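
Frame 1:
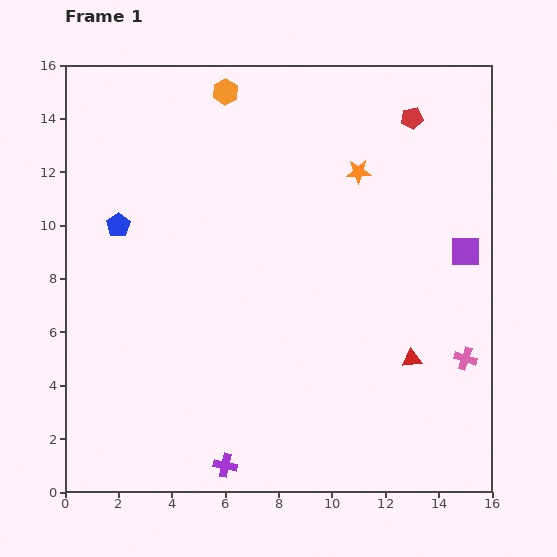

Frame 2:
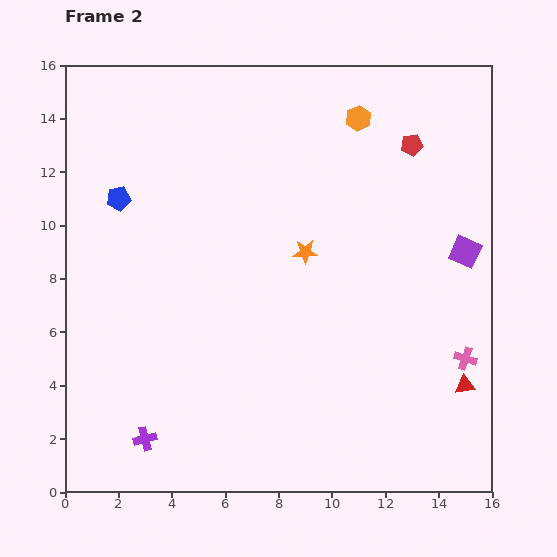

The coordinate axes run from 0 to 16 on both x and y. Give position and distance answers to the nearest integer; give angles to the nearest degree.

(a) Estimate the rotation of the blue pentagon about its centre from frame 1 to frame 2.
23° clockwise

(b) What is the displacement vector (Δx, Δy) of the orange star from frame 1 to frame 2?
(-2, -3)

The orange star was at (11, 12) in frame 1 and (9, 9) in frame 2.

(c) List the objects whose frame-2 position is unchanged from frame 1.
the pink cross, the purple square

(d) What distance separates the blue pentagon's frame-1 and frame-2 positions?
1

The blue pentagon moved from (2, 10) to (2, 11), a distance of √(0² + 1²) ≈ 1.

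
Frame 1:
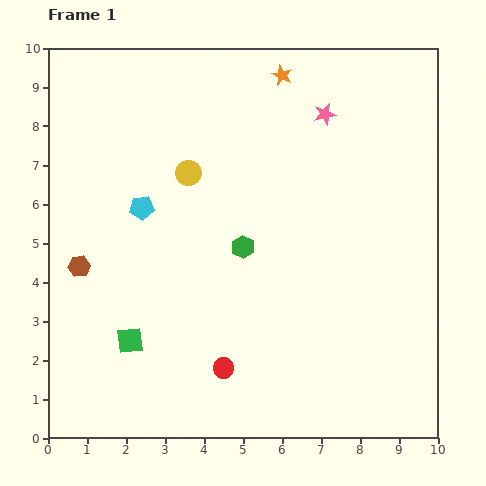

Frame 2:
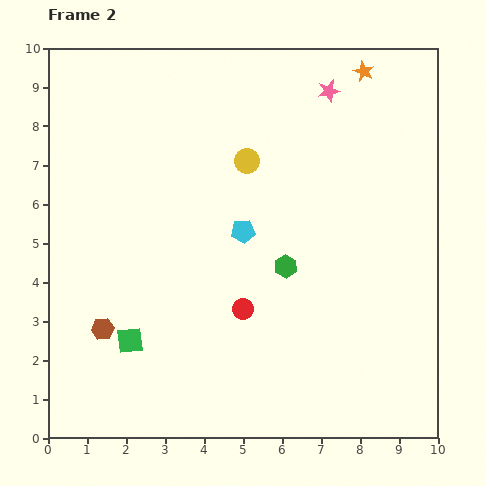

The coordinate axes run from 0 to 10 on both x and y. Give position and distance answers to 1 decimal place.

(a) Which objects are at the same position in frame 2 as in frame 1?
the green square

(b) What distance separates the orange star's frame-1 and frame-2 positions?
2.1

The orange star moved from (6.0, 9.3) to (8.1, 9.4), a distance of √(2.1² + 0.1²) ≈ 2.1.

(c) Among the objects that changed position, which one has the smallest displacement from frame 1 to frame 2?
the pink star

(moved 0.6)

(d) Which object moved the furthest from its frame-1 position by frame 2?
the cyan pentagon

(moved 2.7; next 2.1)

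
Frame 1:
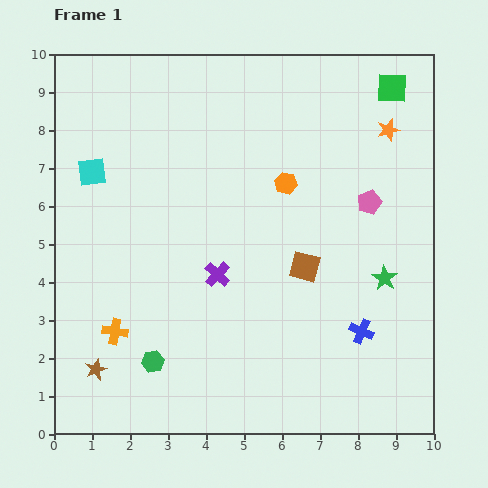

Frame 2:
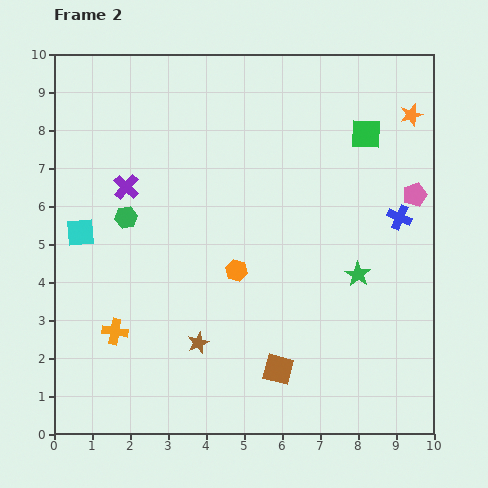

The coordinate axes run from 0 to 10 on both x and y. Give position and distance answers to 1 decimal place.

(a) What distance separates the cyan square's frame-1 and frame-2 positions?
1.6

The cyan square moved from (1.0, 6.9) to (0.7, 5.3), a distance of √(0.3² + 1.6²) ≈ 1.6.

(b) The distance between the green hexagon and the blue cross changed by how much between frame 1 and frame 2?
+1.6

Distance in frame 1: 5.6. Distance in frame 2: 7.2.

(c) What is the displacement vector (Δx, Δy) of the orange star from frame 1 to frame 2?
(0.6, 0.4)

The orange star was at (8.8, 8.0) in frame 1 and (9.4, 8.4) in frame 2.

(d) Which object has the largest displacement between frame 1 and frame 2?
the green hexagon

(moved 3.9; next 3.3)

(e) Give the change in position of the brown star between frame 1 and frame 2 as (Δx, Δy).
(2.7, 0.7)

The brown star was at (1.1, 1.7) in frame 1 and (3.8, 2.4) in frame 2.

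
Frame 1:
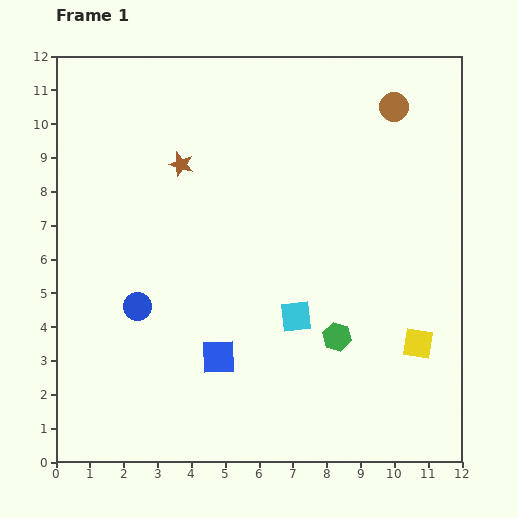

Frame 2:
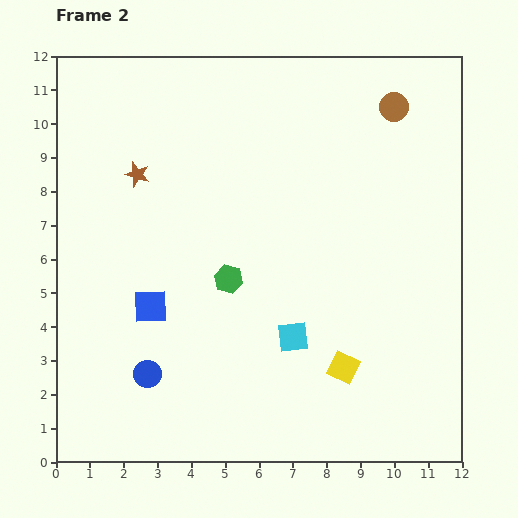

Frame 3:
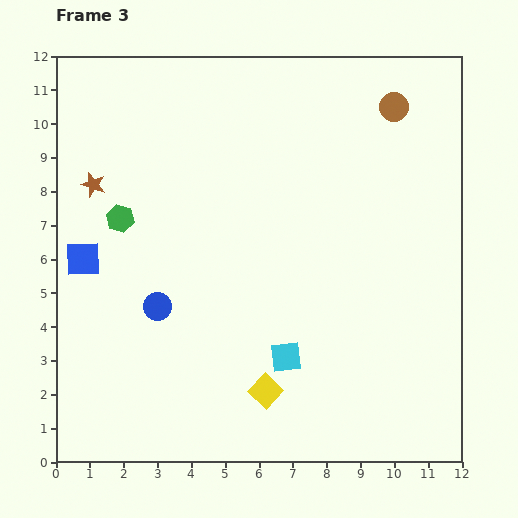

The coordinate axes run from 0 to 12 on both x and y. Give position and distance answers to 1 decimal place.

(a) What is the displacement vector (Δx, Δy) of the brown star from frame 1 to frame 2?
(-1.3, -0.3)

The brown star was at (3.7, 8.8) in frame 1 and (2.4, 8.5) in frame 2.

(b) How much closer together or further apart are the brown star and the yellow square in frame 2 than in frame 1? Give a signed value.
-0.5

Distance in frame 1: 8.8. Distance in frame 2: 8.3.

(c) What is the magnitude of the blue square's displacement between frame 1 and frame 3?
4.9

The blue square moved from (4.8, 3.1) to (0.8, 6.0), a distance of √(4.0² + 2.9²) ≈ 4.9.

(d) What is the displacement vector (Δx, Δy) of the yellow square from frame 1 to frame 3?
(-4.5, -1.4)

The yellow square was at (10.7, 3.5) in frame 1 and (6.2, 2.1) in frame 3.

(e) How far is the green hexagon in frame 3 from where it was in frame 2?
3.7

The green hexagon moved from (5.1, 5.4) to (1.9, 7.2), a distance of √(3.2² + 1.8²) ≈ 3.7.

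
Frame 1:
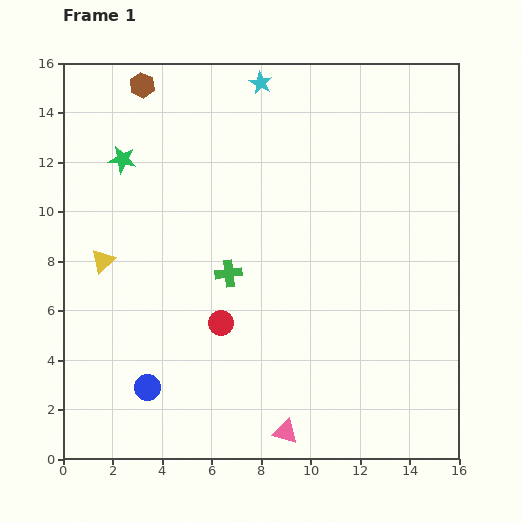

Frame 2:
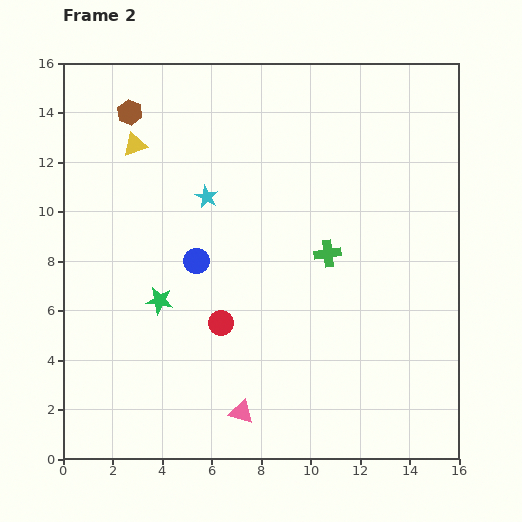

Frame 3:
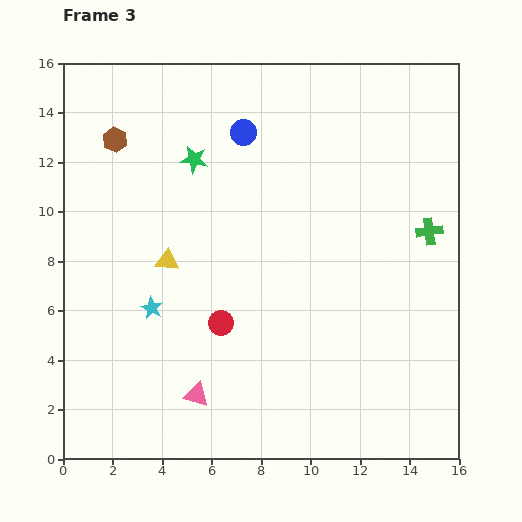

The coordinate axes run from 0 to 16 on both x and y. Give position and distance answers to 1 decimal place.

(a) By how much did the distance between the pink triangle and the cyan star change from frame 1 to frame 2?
-5.3

Distance in frame 1: 14.1. Distance in frame 2: 8.8.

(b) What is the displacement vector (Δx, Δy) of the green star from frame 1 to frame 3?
(2.9, 0.0)

The green star was at (2.4, 12.1) in frame 1 and (5.3, 12.1) in frame 3.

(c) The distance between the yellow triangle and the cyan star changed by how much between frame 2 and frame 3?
-1.6

Distance in frame 2: 3.6. Distance in frame 3: 2.0.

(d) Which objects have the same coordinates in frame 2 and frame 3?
the red circle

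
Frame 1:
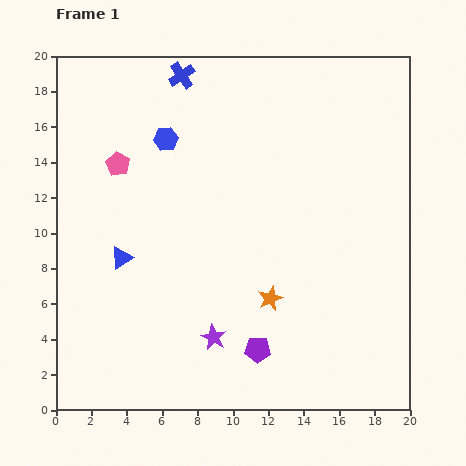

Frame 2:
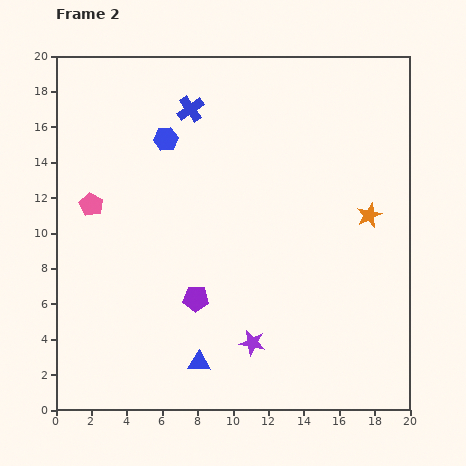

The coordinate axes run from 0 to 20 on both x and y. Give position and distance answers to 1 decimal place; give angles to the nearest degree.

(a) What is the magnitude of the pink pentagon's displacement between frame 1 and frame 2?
2.7

The pink pentagon moved from (3.5, 13.9) to (2.0, 11.6), a distance of √(1.5² + 2.3²) ≈ 2.7.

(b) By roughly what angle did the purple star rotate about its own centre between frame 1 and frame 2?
17° counter-clockwise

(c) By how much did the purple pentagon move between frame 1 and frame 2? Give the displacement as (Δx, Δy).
(-3.5, 2.9)

The purple pentagon was at (11.4, 3.4) in frame 1 and (7.9, 6.3) in frame 2.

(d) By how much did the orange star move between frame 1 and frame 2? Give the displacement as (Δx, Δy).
(5.6, 4.7)

The orange star was at (12.1, 6.3) in frame 1 and (17.7, 11.0) in frame 2.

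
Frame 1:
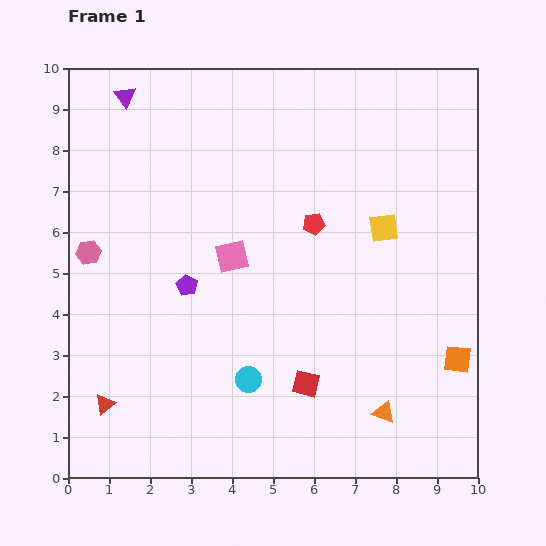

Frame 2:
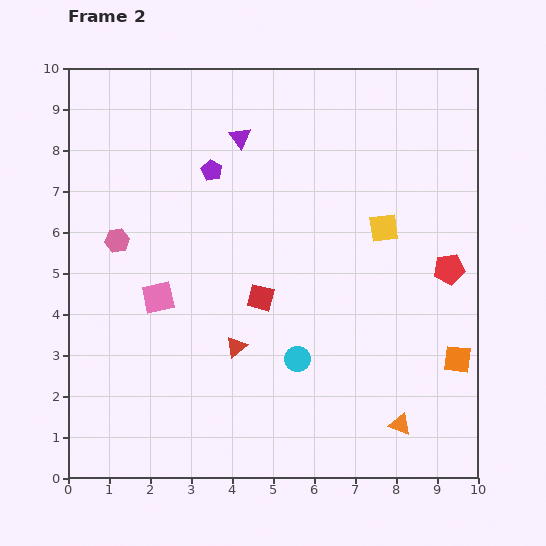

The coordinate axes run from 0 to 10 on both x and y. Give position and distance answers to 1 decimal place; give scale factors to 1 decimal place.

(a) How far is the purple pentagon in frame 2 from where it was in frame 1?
2.9

The purple pentagon moved from (2.9, 4.7) to (3.5, 7.5), a distance of √(0.6² + 2.8²) ≈ 2.9.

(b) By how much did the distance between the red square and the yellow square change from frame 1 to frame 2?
-0.8

Distance in frame 1: 4.2. Distance in frame 2: 3.4.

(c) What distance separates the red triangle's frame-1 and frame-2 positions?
3.5

The red triangle moved from (0.9, 1.8) to (4.1, 3.2), a distance of √(3.2² + 1.4²) ≈ 3.5.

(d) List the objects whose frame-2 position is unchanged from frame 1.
the yellow square, the orange square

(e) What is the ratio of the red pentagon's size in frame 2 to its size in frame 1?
1.4×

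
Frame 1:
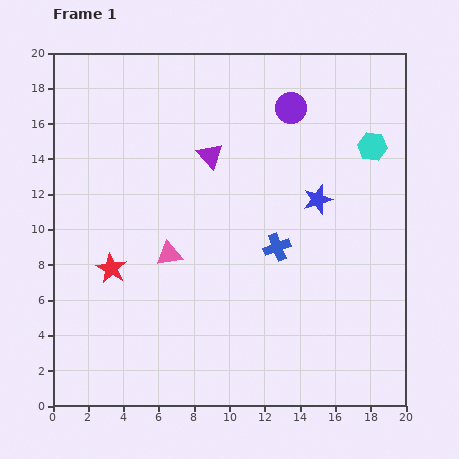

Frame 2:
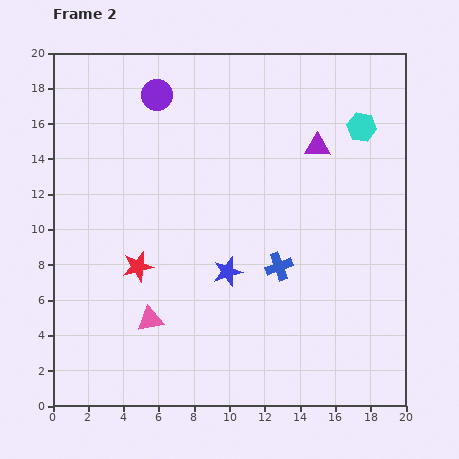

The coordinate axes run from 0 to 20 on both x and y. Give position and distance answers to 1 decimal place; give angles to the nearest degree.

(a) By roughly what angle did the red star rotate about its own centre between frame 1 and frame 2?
30° clockwise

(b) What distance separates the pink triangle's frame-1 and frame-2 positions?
3.9

The pink triangle moved from (6.6, 8.6) to (5.5, 4.9), a distance of √(1.1² + 3.7²) ≈ 3.9.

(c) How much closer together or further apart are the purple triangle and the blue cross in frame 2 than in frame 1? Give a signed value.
+0.7

Distance in frame 1: 6.4. Distance in frame 2: 7.1.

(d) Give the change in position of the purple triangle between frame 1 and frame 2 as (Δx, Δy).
(6.1, 0.5)

The purple triangle was at (8.9, 14.2) in frame 1 and (15.0, 14.7) in frame 2.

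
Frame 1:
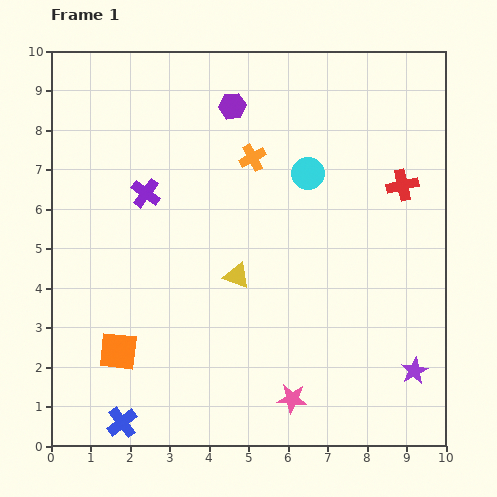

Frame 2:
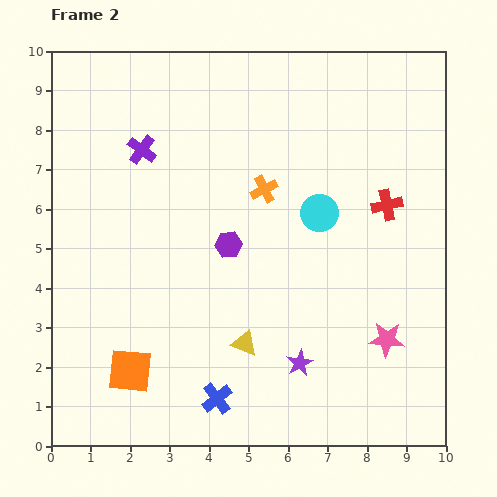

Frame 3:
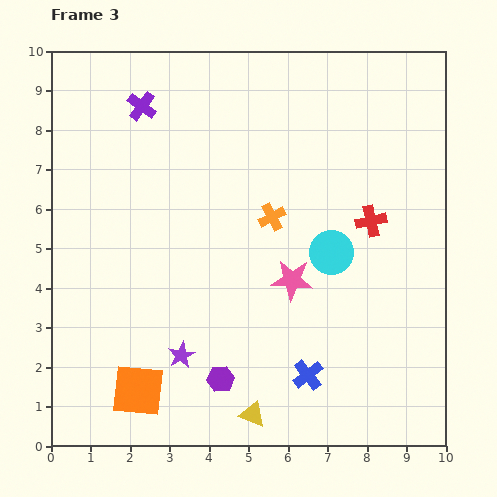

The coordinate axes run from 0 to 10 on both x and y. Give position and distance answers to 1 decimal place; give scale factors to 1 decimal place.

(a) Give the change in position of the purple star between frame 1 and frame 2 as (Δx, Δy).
(-2.9, 0.2)

The purple star was at (9.2, 1.9) in frame 1 and (6.3, 2.1) in frame 2.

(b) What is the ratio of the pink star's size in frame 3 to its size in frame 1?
1.4×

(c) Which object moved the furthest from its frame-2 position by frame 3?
the purple hexagon

(moved 3.4; next 3.0)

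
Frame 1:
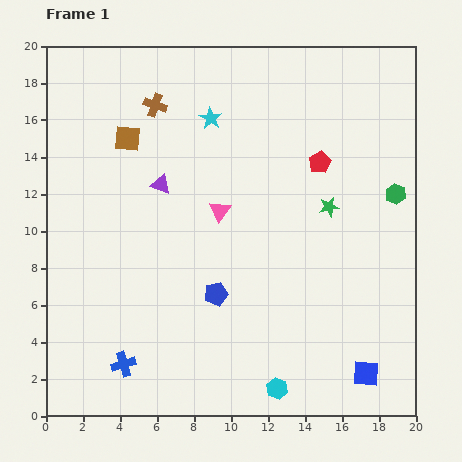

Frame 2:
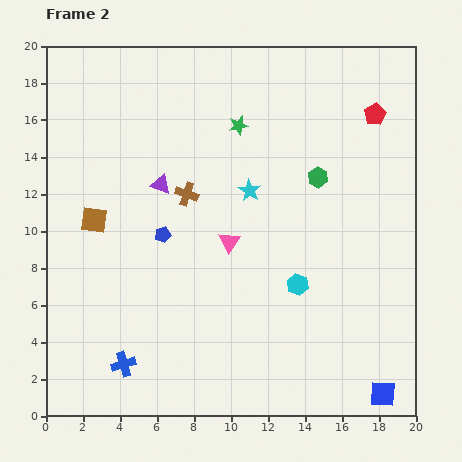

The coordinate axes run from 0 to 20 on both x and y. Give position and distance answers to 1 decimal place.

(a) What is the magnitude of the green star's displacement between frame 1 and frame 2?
6.6

The green star moved from (15.3, 11.3) to (10.4, 15.7), a distance of √(4.9² + 4.4²) ≈ 6.6.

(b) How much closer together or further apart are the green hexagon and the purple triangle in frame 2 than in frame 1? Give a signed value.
-4.2

Distance in frame 1: 12.7. Distance in frame 2: 8.5.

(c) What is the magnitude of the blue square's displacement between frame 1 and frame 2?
1.4

The blue square moved from (17.3, 2.3) to (18.2, 1.2), a distance of √(0.9² + 1.1²) ≈ 1.4.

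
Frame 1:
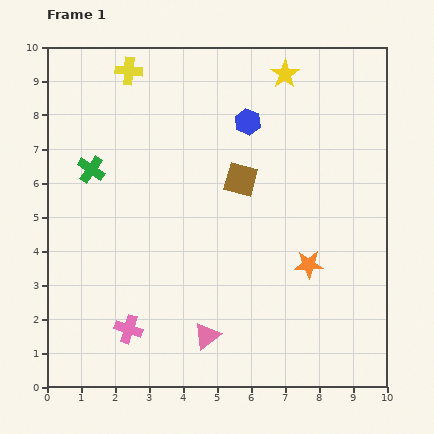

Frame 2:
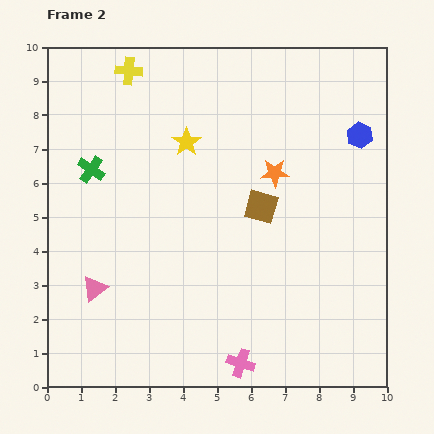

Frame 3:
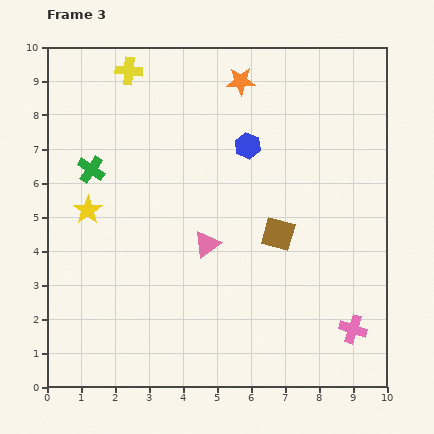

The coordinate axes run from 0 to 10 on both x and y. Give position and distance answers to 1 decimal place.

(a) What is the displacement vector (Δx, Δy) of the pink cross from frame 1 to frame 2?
(3.3, -1.0)

The pink cross was at (2.4, 1.7) in frame 1 and (5.7, 0.7) in frame 2.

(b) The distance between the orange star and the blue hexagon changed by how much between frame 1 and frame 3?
-2.7

Distance in frame 1: 4.6. Distance in frame 3: 1.9.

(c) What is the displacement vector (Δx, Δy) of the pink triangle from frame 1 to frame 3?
(0.0, 2.7)

The pink triangle was at (4.7, 1.5) in frame 1 and (4.7, 4.2) in frame 3.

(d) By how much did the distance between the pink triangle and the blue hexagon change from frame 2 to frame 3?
-5.9

Distance in frame 2: 9.0. Distance in frame 3: 3.1.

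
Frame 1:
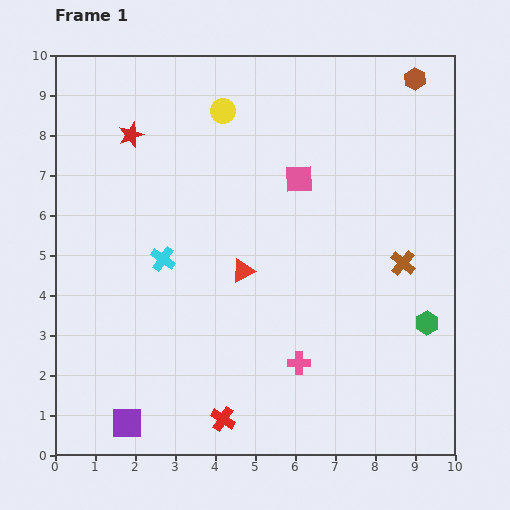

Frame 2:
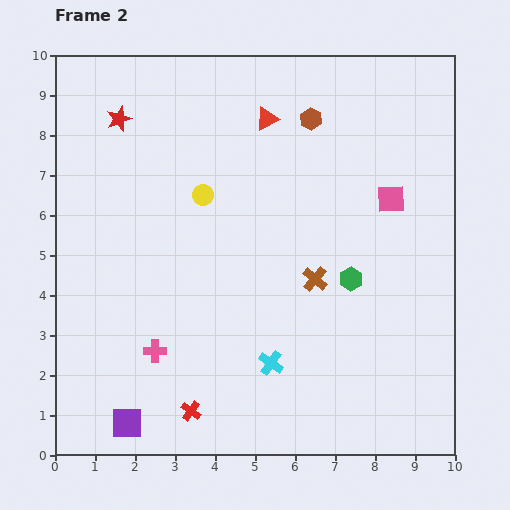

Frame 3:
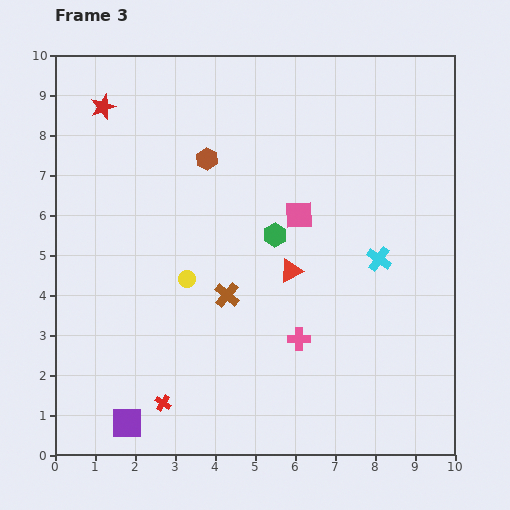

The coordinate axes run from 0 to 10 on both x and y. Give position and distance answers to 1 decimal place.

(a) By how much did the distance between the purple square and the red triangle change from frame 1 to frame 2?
+3.6

Distance in frame 1: 4.8. Distance in frame 2: 8.4.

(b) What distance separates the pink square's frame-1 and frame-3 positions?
0.9

The pink square moved from (6.1, 6.9) to (6.1, 6.0), a distance of √(0.0² + 0.9²) ≈ 0.9.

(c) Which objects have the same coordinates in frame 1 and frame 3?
the purple square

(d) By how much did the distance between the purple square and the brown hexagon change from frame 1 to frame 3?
-4.3

Distance in frame 1: 11.2. Distance in frame 3: 6.9.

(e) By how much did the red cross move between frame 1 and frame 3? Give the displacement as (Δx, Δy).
(-1.5, 0.4)

The red cross was at (4.2, 0.9) in frame 1 and (2.7, 1.3) in frame 3.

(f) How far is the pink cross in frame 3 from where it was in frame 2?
3.6

The pink cross moved from (2.5, 2.6) to (6.1, 2.9), a distance of √(3.6² + 0.3²) ≈ 3.6.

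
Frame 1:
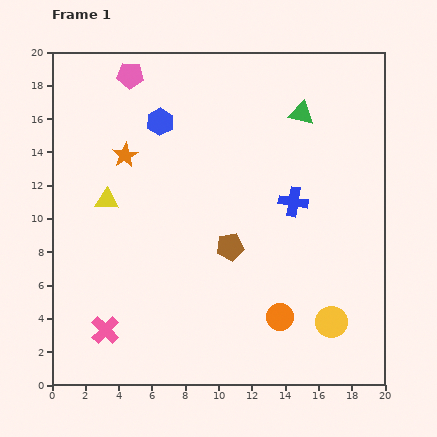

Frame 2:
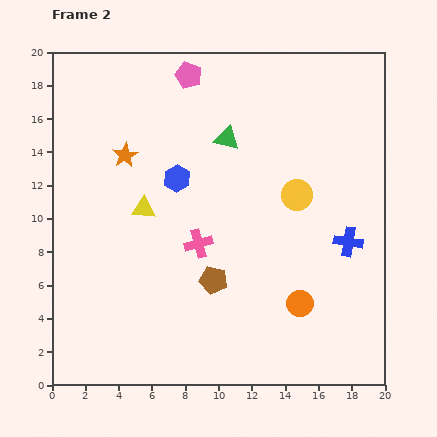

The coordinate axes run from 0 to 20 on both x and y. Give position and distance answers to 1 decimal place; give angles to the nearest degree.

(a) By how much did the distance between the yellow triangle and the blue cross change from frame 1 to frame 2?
+1.3

Distance in frame 1: 11.2. Distance in frame 2: 12.5.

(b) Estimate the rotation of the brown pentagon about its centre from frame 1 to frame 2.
21° clockwise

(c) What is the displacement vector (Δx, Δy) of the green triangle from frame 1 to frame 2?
(-4.5, -1.5)

The green triangle was at (15.0, 16.3) in frame 1 and (10.5, 14.8) in frame 2.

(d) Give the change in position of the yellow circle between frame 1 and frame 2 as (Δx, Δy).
(-2.1, 7.6)

The yellow circle was at (16.8, 3.8) in frame 1 and (14.7, 11.4) in frame 2.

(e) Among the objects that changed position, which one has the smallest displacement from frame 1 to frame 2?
the orange circle

(moved 1.4)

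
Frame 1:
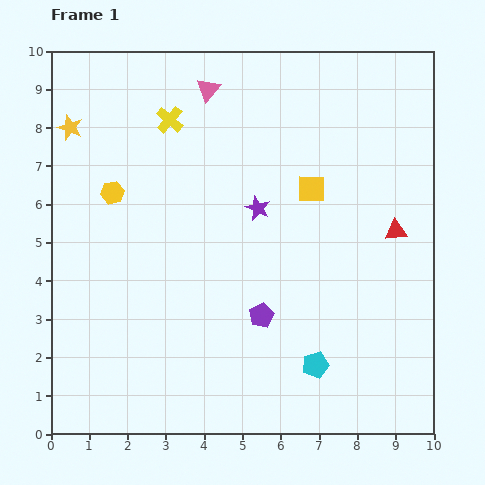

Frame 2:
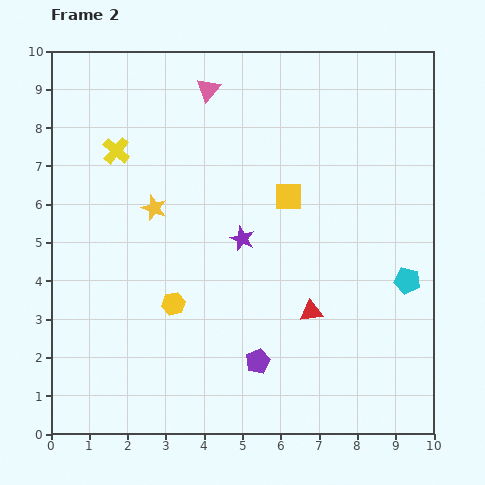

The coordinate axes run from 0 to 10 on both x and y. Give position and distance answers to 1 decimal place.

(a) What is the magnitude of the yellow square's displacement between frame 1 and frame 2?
0.6

The yellow square moved from (6.8, 6.4) to (6.2, 6.2), a distance of √(0.6² + 0.2²) ≈ 0.6.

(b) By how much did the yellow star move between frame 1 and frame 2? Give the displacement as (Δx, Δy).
(2.2, -2.1)

The yellow star was at (0.5, 8.0) in frame 1 and (2.7, 5.9) in frame 2.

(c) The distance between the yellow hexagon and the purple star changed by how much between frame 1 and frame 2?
-1.3

Distance in frame 1: 3.8. Distance in frame 2: 2.5.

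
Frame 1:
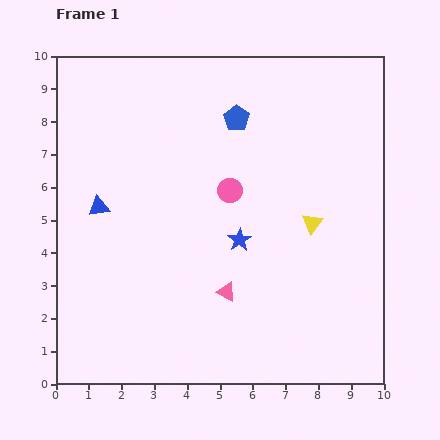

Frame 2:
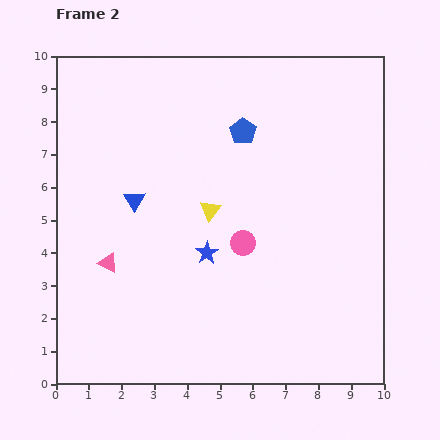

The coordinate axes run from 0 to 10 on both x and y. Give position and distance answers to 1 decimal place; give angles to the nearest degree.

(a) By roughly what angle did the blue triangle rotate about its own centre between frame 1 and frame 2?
51° counter-clockwise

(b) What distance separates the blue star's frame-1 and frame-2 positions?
1.1

The blue star moved from (5.6, 4.4) to (4.6, 4.0), a distance of √(1.0² + 0.4²) ≈ 1.1.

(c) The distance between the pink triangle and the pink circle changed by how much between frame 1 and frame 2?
+1.0

Distance in frame 1: 3.1. Distance in frame 2: 4.1.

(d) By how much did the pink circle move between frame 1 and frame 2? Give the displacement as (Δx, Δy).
(0.4, -1.6)

The pink circle was at (5.3, 5.9) in frame 1 and (5.7, 4.3) in frame 2.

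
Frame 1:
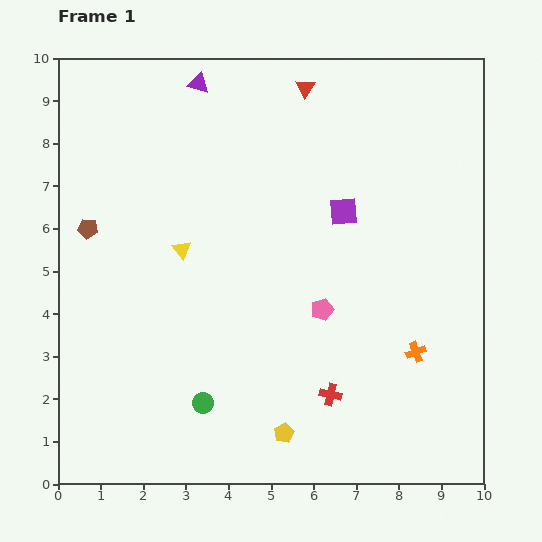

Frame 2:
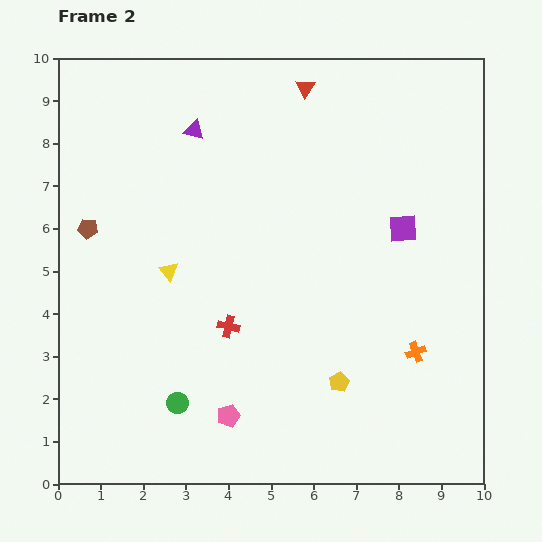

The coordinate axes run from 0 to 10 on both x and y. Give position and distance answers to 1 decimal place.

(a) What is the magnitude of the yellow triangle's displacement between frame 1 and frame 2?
0.6

The yellow triangle moved from (2.9, 5.5) to (2.6, 5.0), a distance of √(0.3² + 0.5²) ≈ 0.6.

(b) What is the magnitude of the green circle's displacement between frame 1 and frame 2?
0.6

The green circle moved from (3.4, 1.9) to (2.8, 1.9), a distance of √(0.6² + 0.0²) ≈ 0.6.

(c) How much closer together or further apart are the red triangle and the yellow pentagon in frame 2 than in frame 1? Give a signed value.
-1.2

Distance in frame 1: 8.1. Distance in frame 2: 6.9.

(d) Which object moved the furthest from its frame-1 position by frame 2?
the pink pentagon

(moved 3.3; next 2.9)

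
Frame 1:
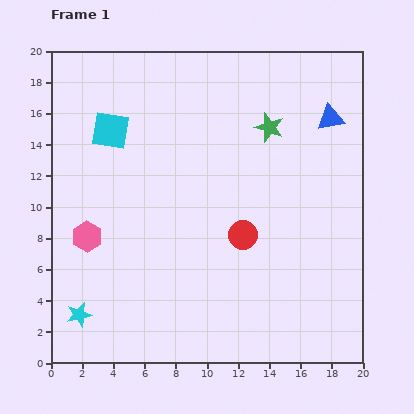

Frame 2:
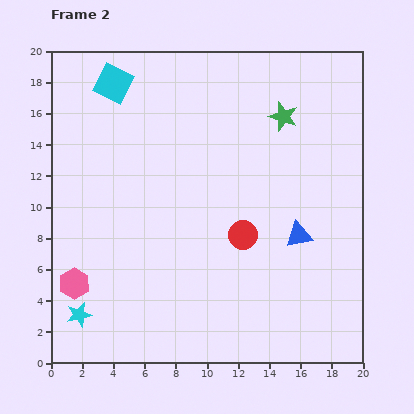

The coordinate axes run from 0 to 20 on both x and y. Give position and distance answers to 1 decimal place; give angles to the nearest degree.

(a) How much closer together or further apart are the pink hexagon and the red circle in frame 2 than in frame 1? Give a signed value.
+1.2

Distance in frame 1: 10.0. Distance in frame 2: 11.2.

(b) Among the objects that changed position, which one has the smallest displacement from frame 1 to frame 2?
the green star

(moved 1.1)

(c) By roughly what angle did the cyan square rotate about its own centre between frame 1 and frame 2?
17° clockwise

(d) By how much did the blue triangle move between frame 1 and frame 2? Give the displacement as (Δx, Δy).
(-2.0, -7.5)

The blue triangle was at (17.9, 15.7) in frame 1 and (15.9, 8.2) in frame 2.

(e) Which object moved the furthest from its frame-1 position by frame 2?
the blue triangle

(moved 7.8; next 3.1)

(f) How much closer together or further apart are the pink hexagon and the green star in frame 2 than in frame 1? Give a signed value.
+3.5

Distance in frame 1: 13.6. Distance in frame 2: 17.1.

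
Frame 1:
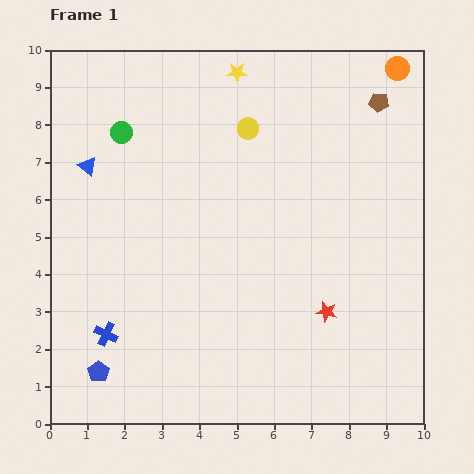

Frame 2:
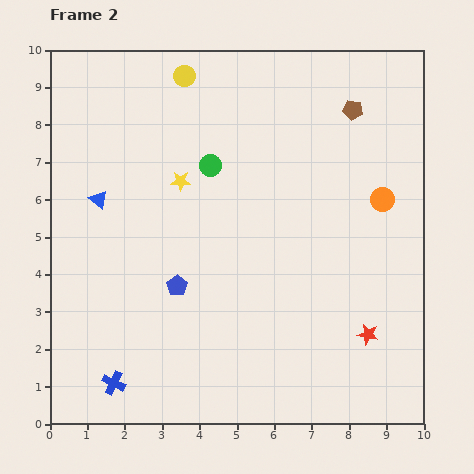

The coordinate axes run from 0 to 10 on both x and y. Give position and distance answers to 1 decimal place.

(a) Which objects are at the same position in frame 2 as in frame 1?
none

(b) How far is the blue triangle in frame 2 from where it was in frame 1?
0.9

The blue triangle moved from (1.0, 6.9) to (1.3, 6.0), a distance of √(0.3² + 0.9²) ≈ 0.9.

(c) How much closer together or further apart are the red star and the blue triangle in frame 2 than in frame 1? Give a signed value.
+0.5

Distance in frame 1: 7.5. Distance in frame 2: 8.0.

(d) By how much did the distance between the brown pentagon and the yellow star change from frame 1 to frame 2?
+1.1

Distance in frame 1: 3.9. Distance in frame 2: 5.0.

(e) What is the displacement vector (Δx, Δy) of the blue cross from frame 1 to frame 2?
(0.2, -1.3)

The blue cross was at (1.5, 2.4) in frame 1 and (1.7, 1.1) in frame 2.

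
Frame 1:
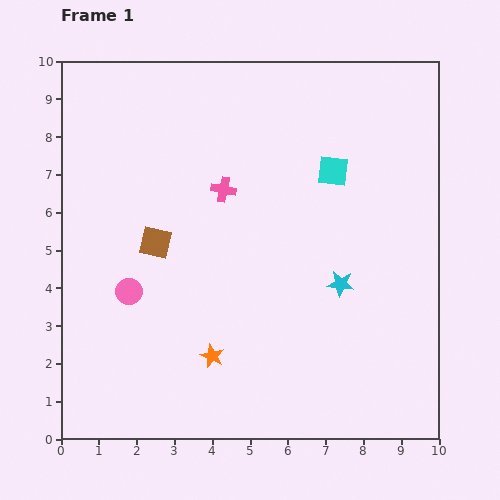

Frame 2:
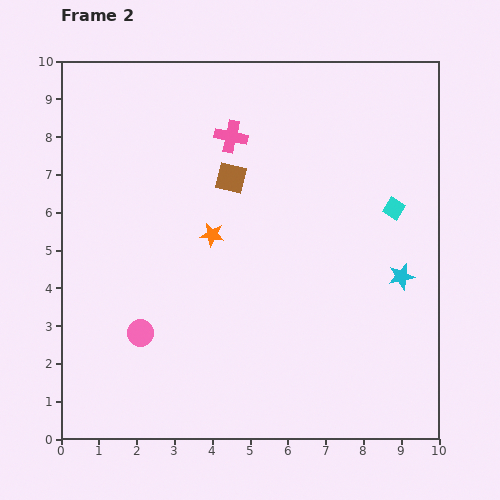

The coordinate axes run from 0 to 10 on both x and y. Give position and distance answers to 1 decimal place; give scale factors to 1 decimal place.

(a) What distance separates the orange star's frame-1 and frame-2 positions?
3.2

The orange star moved from (4.0, 2.2) to (4.0, 5.4), a distance of √(0.0² + 3.2²) ≈ 3.2.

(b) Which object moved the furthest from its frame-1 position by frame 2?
the orange star

(moved 3.2; next 2.6)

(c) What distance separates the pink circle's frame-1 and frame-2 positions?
1.1

The pink circle moved from (1.8, 3.9) to (2.1, 2.8), a distance of √(0.3² + 1.1²) ≈ 1.1.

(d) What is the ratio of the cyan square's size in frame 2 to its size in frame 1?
0.6×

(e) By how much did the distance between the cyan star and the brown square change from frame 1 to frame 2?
+0.2

Distance in frame 1: 5.0. Distance in frame 2: 5.2.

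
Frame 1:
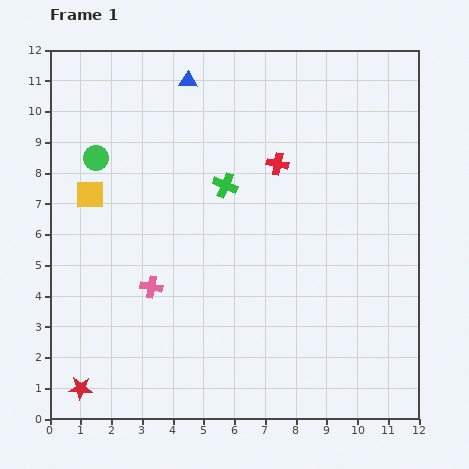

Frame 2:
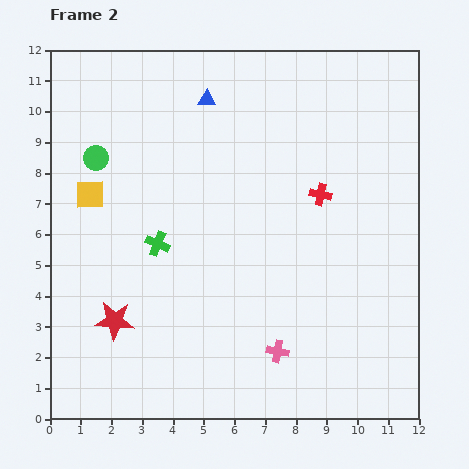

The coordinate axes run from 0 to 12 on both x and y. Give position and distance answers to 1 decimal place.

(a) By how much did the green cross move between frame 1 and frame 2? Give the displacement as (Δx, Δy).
(-2.2, -1.9)

The green cross was at (5.7, 7.6) in frame 1 and (3.5, 5.7) in frame 2.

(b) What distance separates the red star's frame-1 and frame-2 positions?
2.5

The red star moved from (1.0, 1.0) to (2.1, 3.2), a distance of √(1.1² + 2.2²) ≈ 2.5.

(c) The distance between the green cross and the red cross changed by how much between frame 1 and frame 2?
+3.7

Distance in frame 1: 1.8. Distance in frame 2: 5.5.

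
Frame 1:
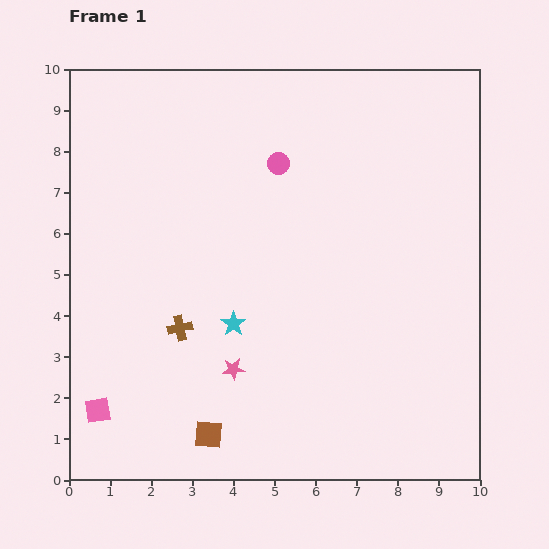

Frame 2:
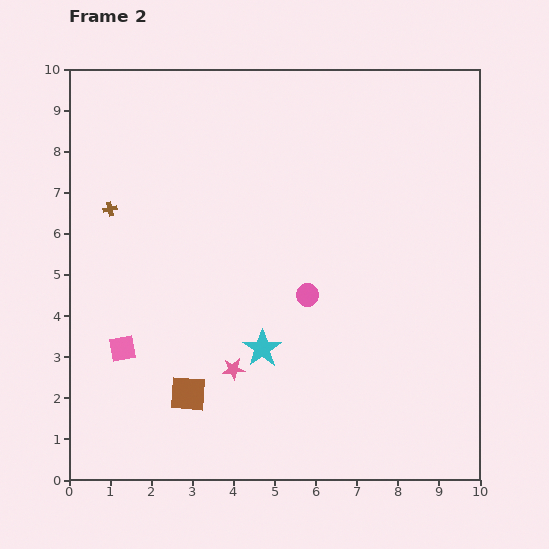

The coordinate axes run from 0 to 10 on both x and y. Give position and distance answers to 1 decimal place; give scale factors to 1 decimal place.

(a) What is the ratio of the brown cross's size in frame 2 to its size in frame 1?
0.6×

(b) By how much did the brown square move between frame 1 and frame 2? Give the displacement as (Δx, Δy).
(-0.5, 1.0)

The brown square was at (3.4, 1.1) in frame 1 and (2.9, 2.1) in frame 2.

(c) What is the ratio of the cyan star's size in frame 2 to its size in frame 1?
1.5×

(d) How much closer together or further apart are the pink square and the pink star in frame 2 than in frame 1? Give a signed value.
-0.7

Distance in frame 1: 3.4. Distance in frame 2: 2.7.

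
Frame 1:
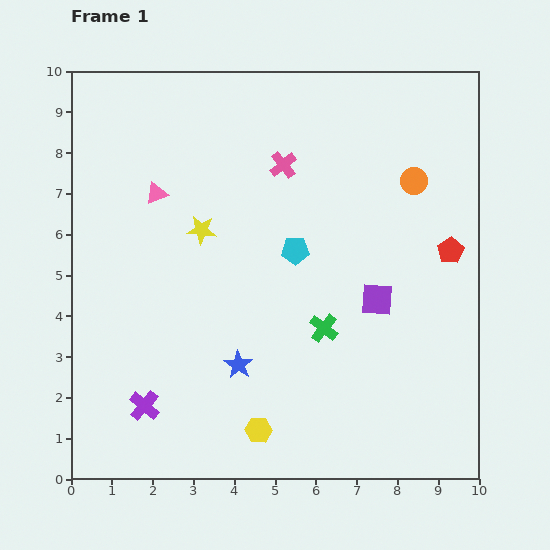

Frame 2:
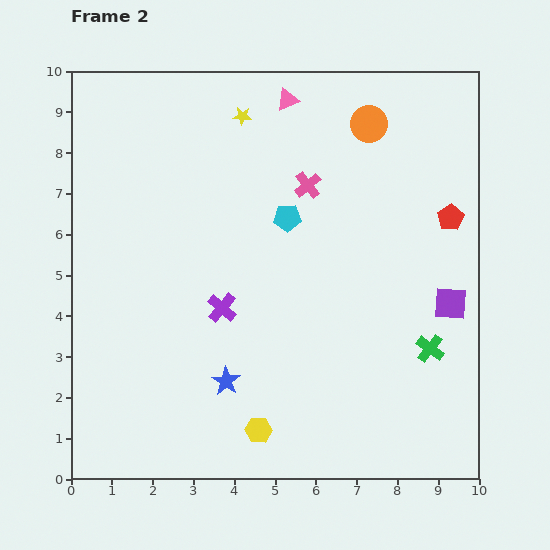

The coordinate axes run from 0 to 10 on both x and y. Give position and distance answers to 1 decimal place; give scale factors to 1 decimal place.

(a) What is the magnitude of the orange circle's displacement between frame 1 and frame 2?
1.8

The orange circle moved from (8.4, 7.3) to (7.3, 8.7), a distance of √(1.1² + 1.4²) ≈ 1.8.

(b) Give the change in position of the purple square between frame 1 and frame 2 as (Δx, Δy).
(1.8, -0.1)

The purple square was at (7.5, 4.4) in frame 1 and (9.3, 4.3) in frame 2.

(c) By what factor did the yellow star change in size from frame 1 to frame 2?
0.6×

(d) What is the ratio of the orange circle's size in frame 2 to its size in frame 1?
1.4×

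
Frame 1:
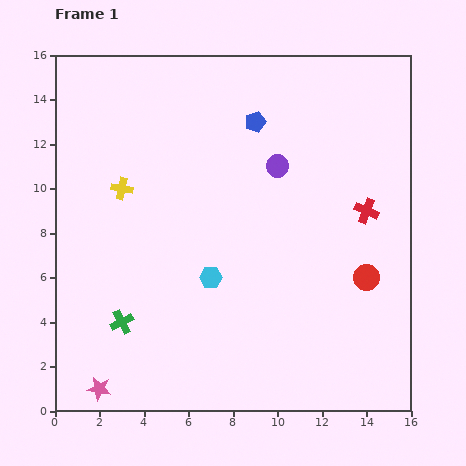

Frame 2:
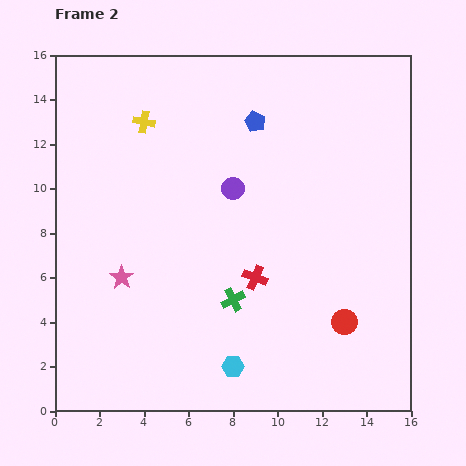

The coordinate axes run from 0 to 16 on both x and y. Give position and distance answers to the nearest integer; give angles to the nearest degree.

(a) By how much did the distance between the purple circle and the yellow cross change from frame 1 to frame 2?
-2

Distance in frame 1: 7. Distance in frame 2: 5.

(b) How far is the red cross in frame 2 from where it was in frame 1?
6

The red cross moved from (14, 9) to (9, 6), a distance of √(5² + 3²) ≈ 6.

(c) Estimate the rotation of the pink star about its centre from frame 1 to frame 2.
24° clockwise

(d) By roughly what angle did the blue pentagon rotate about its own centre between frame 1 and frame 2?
29° counter-clockwise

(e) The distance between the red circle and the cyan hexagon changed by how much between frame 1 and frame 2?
-2

Distance in frame 1: 7. Distance in frame 2: 5.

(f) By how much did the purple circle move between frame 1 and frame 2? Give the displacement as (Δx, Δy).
(-2, -1)

The purple circle was at (10, 11) in frame 1 and (8, 10) in frame 2.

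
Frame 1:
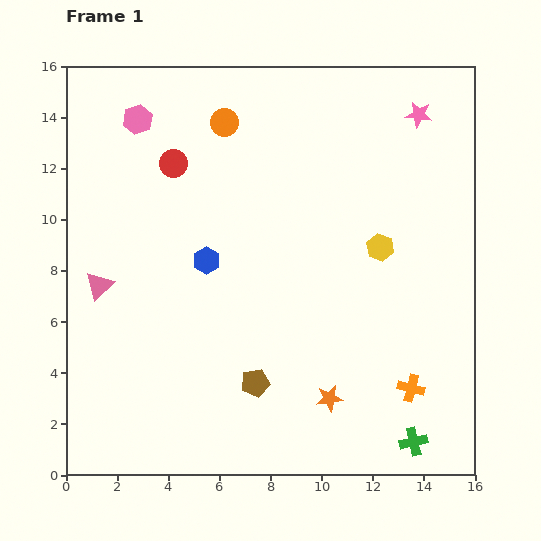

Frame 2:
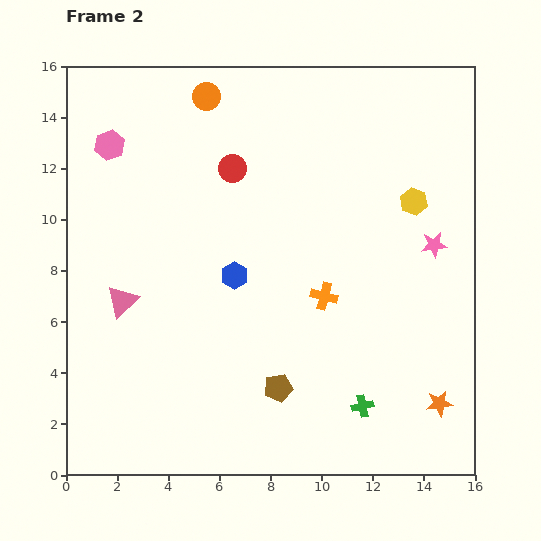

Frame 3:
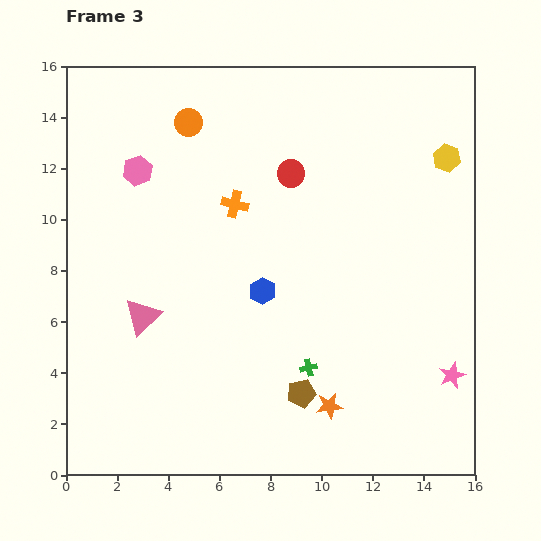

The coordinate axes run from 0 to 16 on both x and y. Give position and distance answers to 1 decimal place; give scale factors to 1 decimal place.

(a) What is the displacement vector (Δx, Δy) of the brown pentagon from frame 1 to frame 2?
(0.9, -0.2)

The brown pentagon was at (7.4, 3.6) in frame 1 and (8.3, 3.4) in frame 2.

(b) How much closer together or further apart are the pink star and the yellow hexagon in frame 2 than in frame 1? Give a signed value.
-3.5

Distance in frame 1: 5.4. Distance in frame 2: 1.9.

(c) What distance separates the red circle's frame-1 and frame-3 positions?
4.6

The red circle moved from (4.2, 12.2) to (8.8, 11.8), a distance of √(4.6² + 0.4²) ≈ 4.6.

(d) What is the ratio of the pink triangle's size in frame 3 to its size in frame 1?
1.3×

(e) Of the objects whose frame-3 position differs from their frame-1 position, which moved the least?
the orange star

(moved 0.3)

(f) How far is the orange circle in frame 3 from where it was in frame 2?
1.2

The orange circle moved from (5.5, 14.8) to (4.8, 13.8), a distance of √(0.7² + 1.0²) ≈ 1.2.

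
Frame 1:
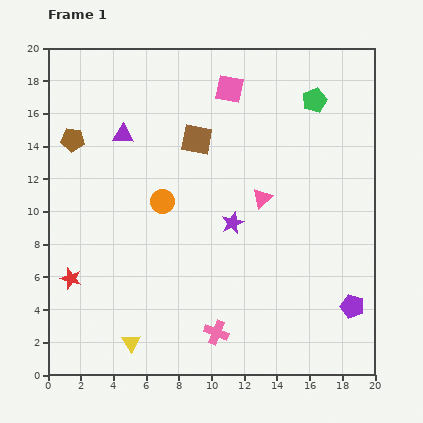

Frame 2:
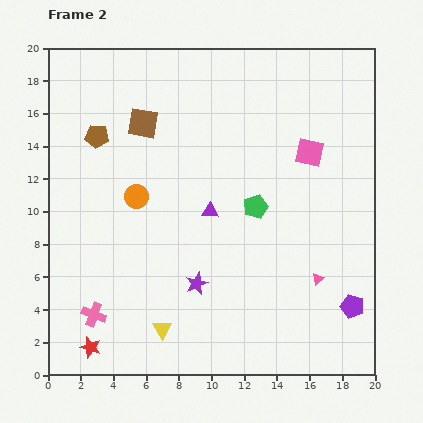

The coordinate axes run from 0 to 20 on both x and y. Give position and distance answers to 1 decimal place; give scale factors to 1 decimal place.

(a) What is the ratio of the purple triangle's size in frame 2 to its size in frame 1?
0.8×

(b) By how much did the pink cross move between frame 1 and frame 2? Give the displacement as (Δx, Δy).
(-7.5, 1.1)

The pink cross was at (10.3, 2.6) in frame 1 and (2.8, 3.7) in frame 2.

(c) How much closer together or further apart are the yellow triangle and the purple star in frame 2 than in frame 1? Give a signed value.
-6.1

Distance in frame 1: 9.6. Distance in frame 2: 3.5.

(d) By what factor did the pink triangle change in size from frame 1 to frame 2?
0.6×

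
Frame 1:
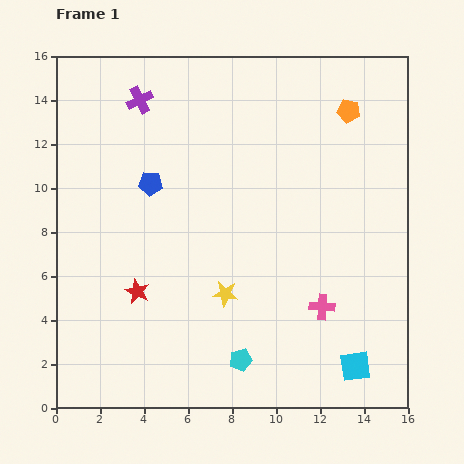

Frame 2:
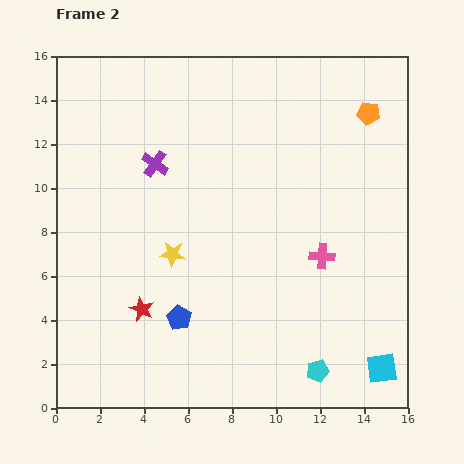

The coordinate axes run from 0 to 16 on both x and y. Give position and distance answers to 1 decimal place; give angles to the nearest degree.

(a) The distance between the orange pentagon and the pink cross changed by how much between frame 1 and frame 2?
-2.2

Distance in frame 1: 9.0. Distance in frame 2: 6.8.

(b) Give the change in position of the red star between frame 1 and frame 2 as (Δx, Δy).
(0.2, -0.8)

The red star was at (3.7, 5.3) in frame 1 and (3.9, 4.5) in frame 2.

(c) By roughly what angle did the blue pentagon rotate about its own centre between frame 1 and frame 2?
26° clockwise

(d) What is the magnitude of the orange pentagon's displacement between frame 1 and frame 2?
0.9

The orange pentagon moved from (13.3, 13.5) to (14.2, 13.4), a distance of √(0.9² + 0.1²) ≈ 0.9.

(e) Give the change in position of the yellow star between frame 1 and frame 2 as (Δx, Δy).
(-2.4, 1.8)

The yellow star was at (7.7, 5.2) in frame 1 and (5.3, 7.0) in frame 2.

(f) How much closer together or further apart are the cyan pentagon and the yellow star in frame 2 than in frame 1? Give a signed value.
+5.4

Distance in frame 1: 3.1. Distance in frame 2: 8.5.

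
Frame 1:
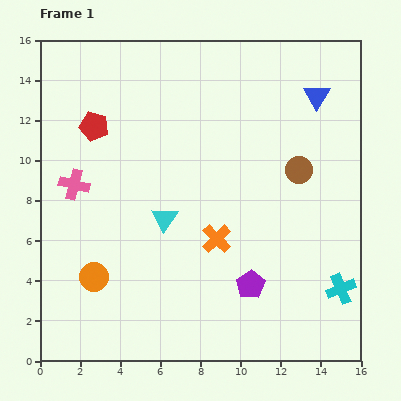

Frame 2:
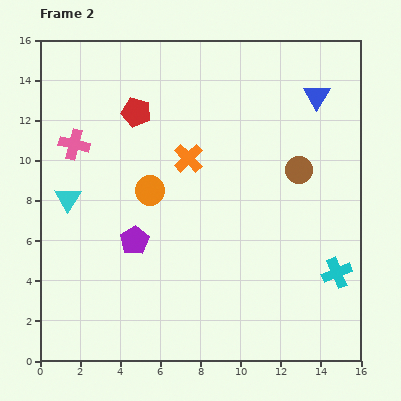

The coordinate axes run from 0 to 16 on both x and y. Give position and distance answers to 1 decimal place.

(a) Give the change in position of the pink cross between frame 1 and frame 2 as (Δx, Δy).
(0.0, 2.0)

The pink cross was at (1.7, 8.8) in frame 1 and (1.7, 10.8) in frame 2.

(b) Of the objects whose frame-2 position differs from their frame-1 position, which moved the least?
the cyan cross

(moved 0.8)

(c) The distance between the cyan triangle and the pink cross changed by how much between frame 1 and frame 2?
-2.1

Distance in frame 1: 4.8. Distance in frame 2: 2.7.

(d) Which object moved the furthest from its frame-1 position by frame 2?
the purple pentagon

(moved 6.2; next 5.1)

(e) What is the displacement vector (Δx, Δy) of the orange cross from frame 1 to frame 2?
(-1.4, 4.0)

The orange cross was at (8.8, 6.1) in frame 1 and (7.4, 10.1) in frame 2.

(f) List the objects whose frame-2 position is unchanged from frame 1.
the blue triangle, the brown circle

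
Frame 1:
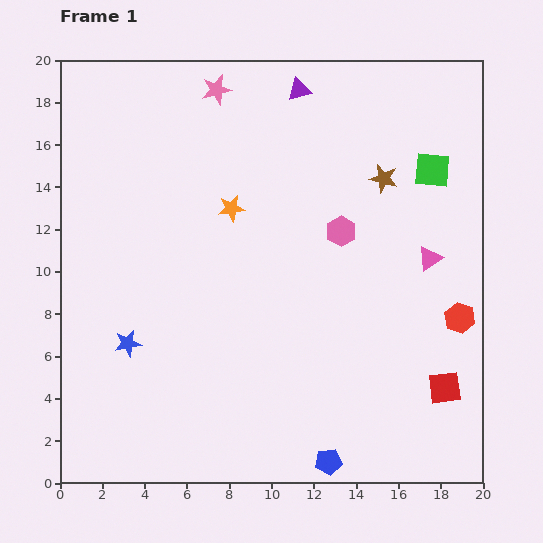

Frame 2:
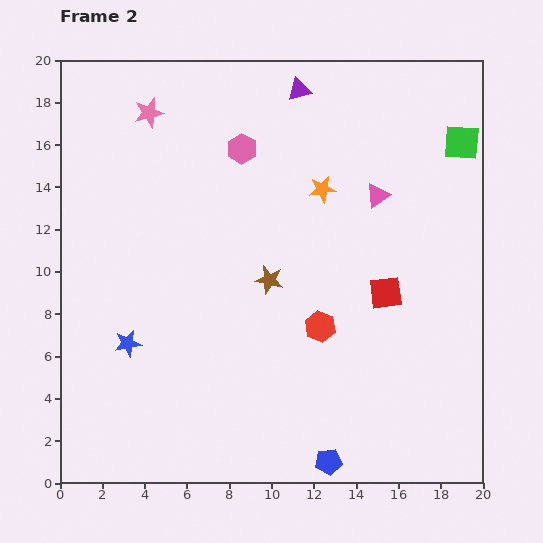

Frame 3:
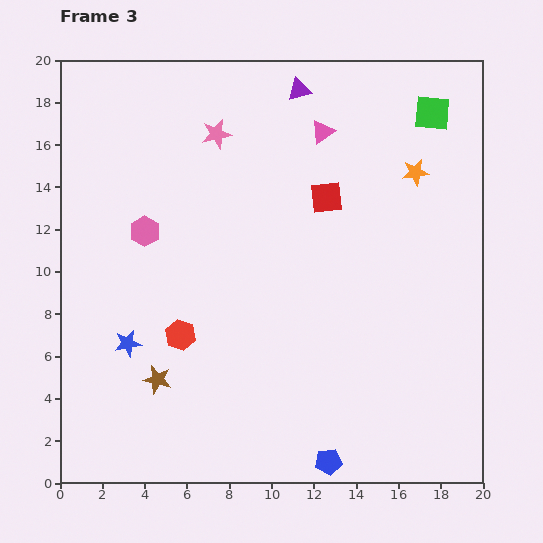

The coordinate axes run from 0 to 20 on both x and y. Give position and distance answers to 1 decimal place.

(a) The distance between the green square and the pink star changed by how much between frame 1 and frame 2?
+4.0

Distance in frame 1: 10.9. Distance in frame 2: 14.9.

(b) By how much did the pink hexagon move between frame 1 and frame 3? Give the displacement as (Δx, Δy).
(-9.3, 0.0)

The pink hexagon was at (13.3, 11.9) in frame 1 and (4.0, 11.9) in frame 3.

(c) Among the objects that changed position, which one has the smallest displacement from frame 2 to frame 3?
the green square

(moved 2.0)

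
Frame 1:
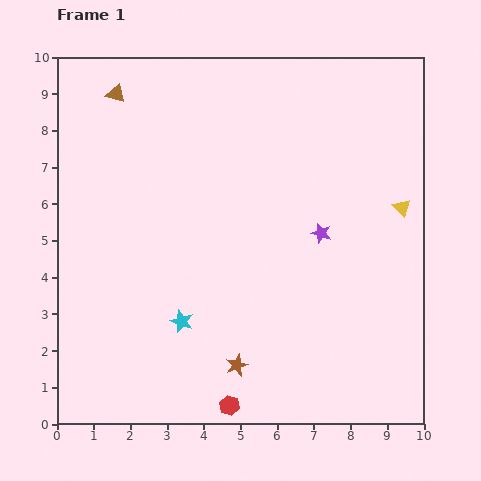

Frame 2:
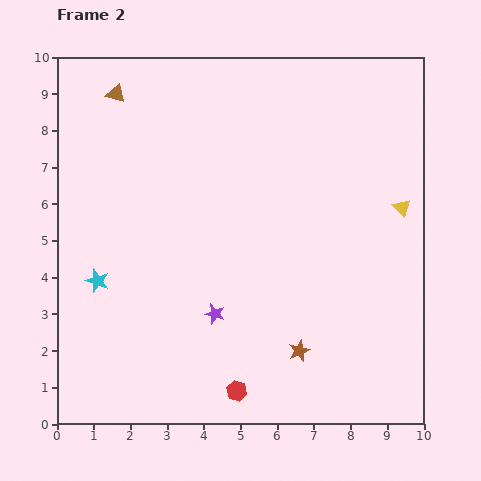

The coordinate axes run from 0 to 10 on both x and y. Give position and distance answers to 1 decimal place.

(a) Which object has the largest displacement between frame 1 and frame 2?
the purple star

(moved 3.6; next 2.5)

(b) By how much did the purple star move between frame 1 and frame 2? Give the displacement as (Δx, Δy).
(-2.9, -2.2)

The purple star was at (7.2, 5.2) in frame 1 and (4.3, 3.0) in frame 2.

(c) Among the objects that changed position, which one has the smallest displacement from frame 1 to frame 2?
the red hexagon

(moved 0.4)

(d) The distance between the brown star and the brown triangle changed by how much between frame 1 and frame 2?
+0.5

Distance in frame 1: 8.1. Distance in frame 2: 8.6.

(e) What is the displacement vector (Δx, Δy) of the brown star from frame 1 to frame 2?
(1.7, 0.4)

The brown star was at (4.9, 1.6) in frame 1 and (6.6, 2.0) in frame 2.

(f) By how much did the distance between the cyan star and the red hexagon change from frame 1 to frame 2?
+2.2

Distance in frame 1: 2.6. Distance in frame 2: 4.8.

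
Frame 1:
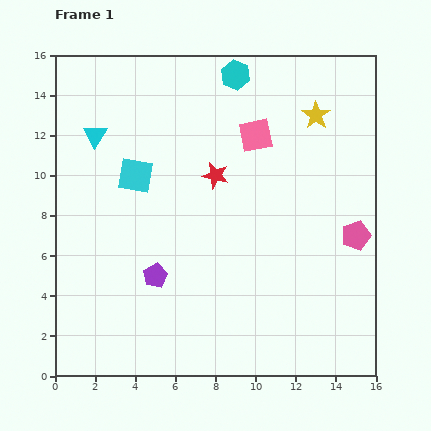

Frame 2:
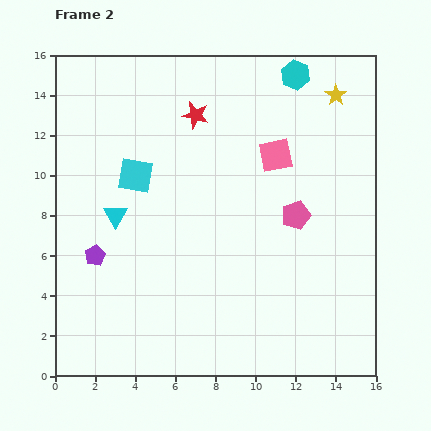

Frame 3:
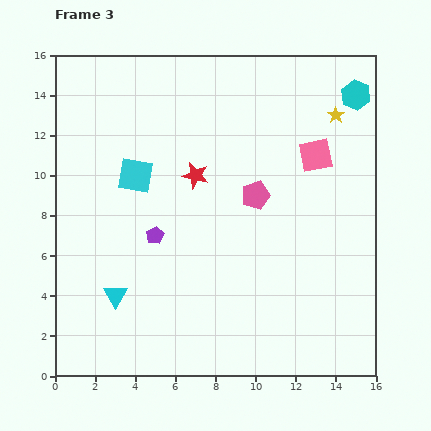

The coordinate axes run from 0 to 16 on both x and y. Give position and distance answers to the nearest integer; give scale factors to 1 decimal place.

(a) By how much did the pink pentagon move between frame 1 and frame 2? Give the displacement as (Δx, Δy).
(-3, 1)

The pink pentagon was at (15, 7) in frame 1 and (12, 8) in frame 2.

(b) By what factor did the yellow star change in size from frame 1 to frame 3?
0.6×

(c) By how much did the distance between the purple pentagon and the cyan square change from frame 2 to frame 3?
-1

Distance in frame 2: 4. Distance in frame 3: 3.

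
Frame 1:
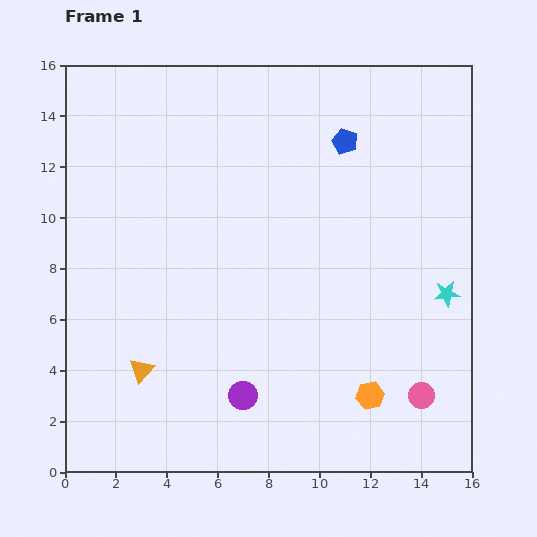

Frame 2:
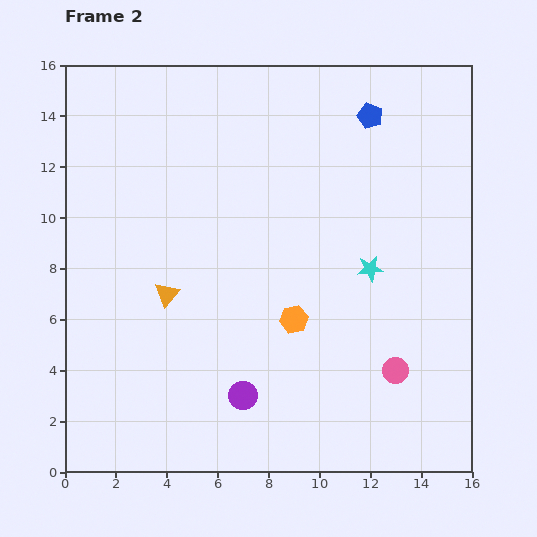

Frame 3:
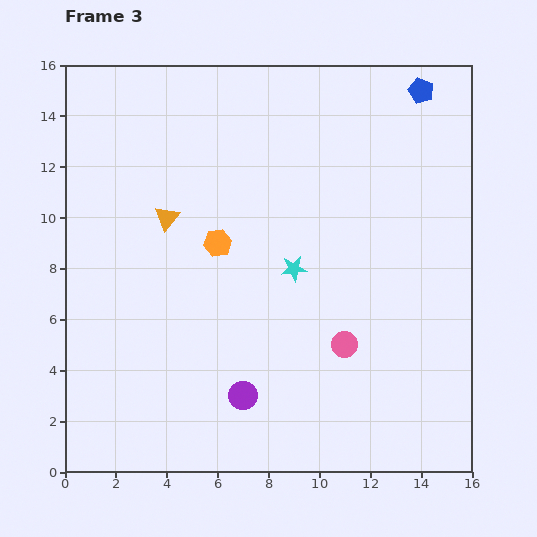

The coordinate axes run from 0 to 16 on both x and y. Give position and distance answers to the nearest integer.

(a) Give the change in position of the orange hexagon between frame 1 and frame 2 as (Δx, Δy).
(-3, 3)

The orange hexagon was at (12, 3) in frame 1 and (9, 6) in frame 2.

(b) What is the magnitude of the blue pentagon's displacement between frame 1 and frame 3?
4

The blue pentagon moved from (11, 13) to (14, 15), a distance of √(3² + 2²) ≈ 4.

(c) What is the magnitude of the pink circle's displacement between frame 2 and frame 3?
2

The pink circle moved from (13, 4) to (11, 5), a distance of √(2² + 1²) ≈ 2.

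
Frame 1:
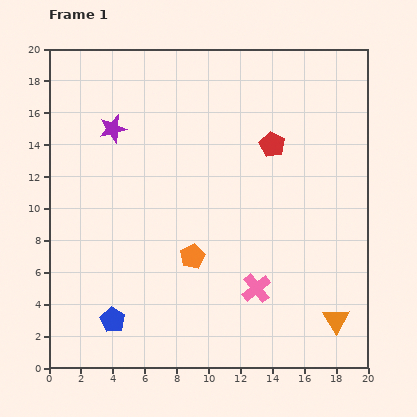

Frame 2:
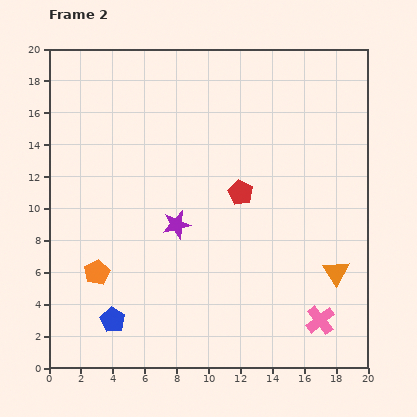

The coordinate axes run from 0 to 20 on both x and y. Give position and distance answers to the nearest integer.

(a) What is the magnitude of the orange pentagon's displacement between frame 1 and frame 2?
6

The orange pentagon moved from (9, 7) to (3, 6), a distance of √(6² + 1²) ≈ 6.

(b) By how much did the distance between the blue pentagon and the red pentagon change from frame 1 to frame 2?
-4

Distance in frame 1: 15. Distance in frame 2: 11.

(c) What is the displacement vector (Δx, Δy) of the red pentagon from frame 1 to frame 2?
(-2, -3)

The red pentagon was at (14, 14) in frame 1 and (12, 11) in frame 2.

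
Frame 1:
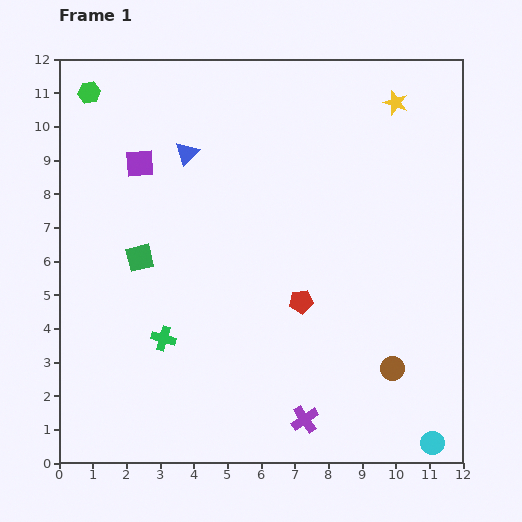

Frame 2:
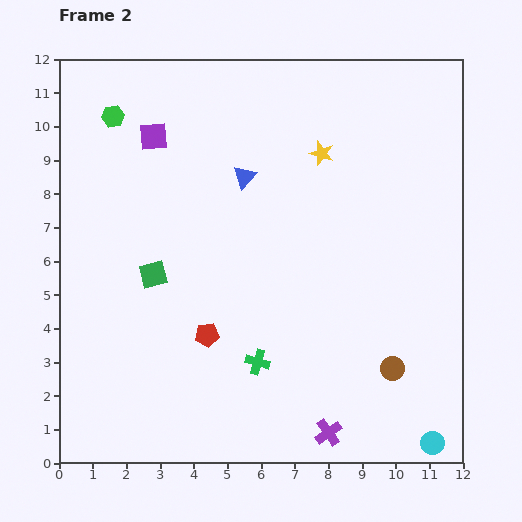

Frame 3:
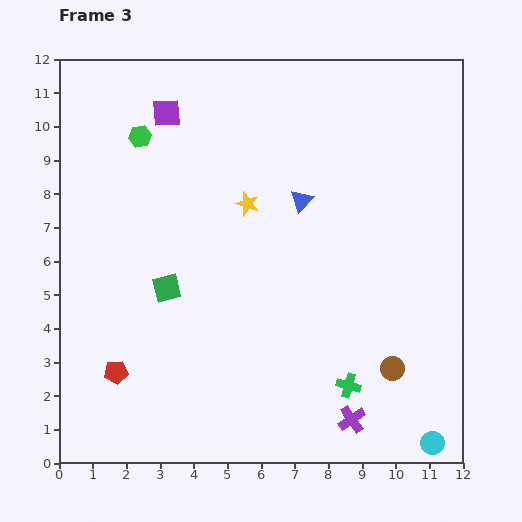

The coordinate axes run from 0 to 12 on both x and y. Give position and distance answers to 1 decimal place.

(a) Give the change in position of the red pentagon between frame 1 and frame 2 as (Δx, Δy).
(-2.8, -1.0)

The red pentagon was at (7.2, 4.8) in frame 1 and (4.4, 3.8) in frame 2.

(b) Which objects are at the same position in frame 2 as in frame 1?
the brown circle, the cyan circle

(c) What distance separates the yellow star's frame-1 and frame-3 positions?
5.3

The yellow star moved from (10.0, 10.7) to (5.6, 7.7), a distance of √(4.4² + 3.0²) ≈ 5.3.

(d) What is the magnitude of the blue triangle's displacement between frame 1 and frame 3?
3.7

The blue triangle moved from (3.8, 9.2) to (7.2, 7.8), a distance of √(3.4² + 1.4²) ≈ 3.7.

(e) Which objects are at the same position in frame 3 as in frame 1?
the brown circle, the cyan circle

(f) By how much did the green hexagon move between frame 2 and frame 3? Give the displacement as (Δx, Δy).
(0.8, -0.6)

The green hexagon was at (1.6, 10.3) in frame 2 and (2.4, 9.7) in frame 3.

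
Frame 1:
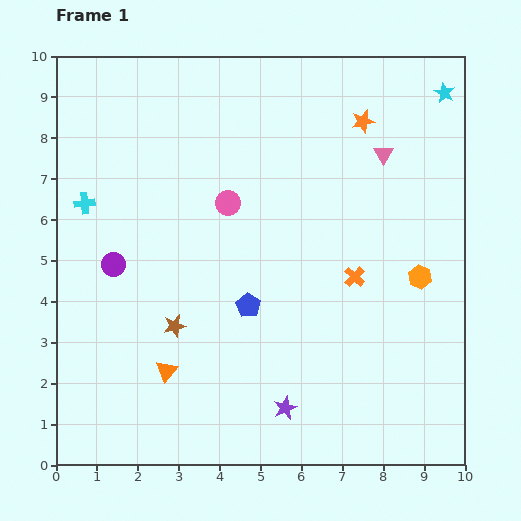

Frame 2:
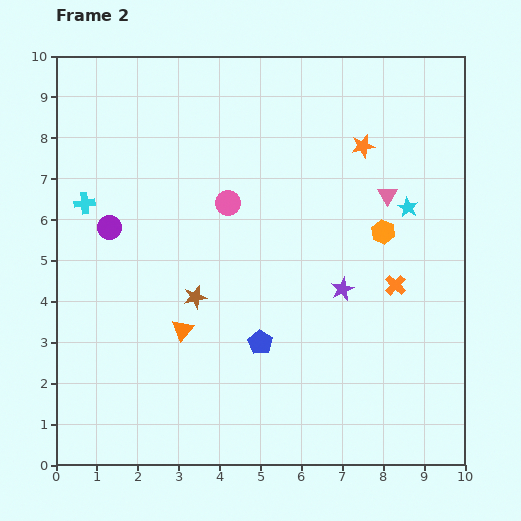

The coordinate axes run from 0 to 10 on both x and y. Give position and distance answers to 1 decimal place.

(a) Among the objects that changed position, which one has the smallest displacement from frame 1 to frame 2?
the orange star

(moved 0.6)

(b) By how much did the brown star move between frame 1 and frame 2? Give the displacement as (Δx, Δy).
(0.5, 0.7)

The brown star was at (2.9, 3.4) in frame 1 and (3.4, 4.1) in frame 2.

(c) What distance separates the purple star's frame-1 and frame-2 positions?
3.2

The purple star moved from (5.6, 1.4) to (7.0, 4.3), a distance of √(1.4² + 2.9²) ≈ 3.2.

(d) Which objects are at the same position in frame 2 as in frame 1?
the cyan cross, the pink circle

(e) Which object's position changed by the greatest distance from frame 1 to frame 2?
the purple star

(moved 3.2; next 2.9)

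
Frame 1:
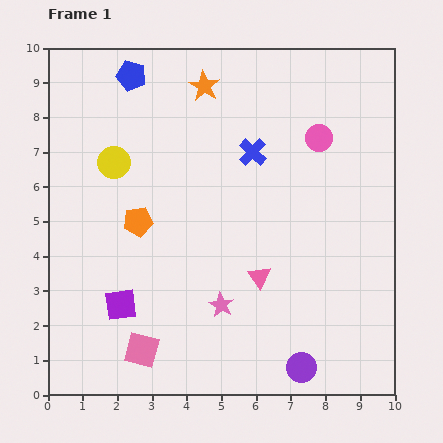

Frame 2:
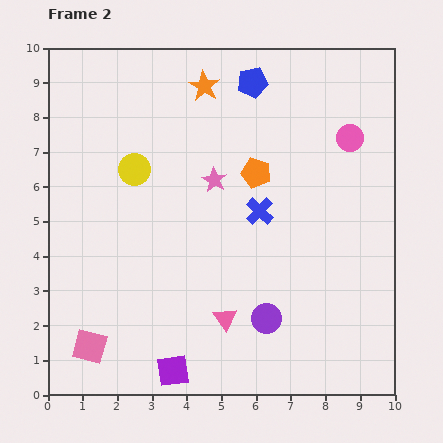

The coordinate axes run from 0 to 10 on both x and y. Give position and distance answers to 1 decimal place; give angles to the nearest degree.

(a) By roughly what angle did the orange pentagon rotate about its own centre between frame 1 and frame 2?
26° clockwise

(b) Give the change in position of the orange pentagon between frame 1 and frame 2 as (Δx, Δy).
(3.4, 1.4)

The orange pentagon was at (2.6, 5.0) in frame 1 and (6.0, 6.4) in frame 2.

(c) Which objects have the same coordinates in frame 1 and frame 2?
the orange star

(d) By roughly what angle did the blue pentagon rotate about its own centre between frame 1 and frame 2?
26° counter-clockwise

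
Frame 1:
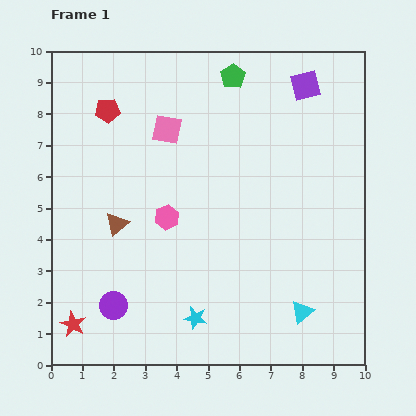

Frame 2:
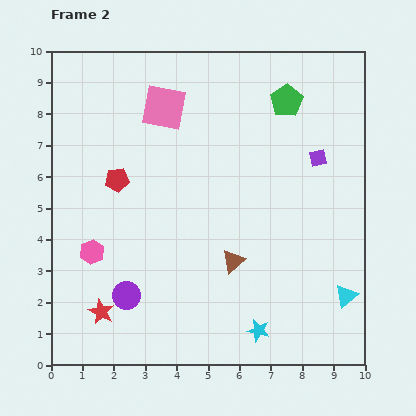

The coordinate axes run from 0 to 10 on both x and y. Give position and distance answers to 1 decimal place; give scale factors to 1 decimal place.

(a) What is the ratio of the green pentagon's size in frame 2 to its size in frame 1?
1.3×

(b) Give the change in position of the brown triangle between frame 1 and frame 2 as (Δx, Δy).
(3.7, -1.2)

The brown triangle was at (2.1, 4.5) in frame 1 and (5.8, 3.3) in frame 2.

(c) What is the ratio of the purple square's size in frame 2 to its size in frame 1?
0.6×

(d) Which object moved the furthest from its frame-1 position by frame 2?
the brown triangle

(moved 3.9; next 2.6)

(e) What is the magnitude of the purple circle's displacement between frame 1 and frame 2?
0.5

The purple circle moved from (2.0, 1.9) to (2.4, 2.2), a distance of √(0.4² + 0.3²) ≈ 0.5.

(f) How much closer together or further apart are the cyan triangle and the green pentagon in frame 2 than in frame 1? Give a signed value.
-1.3

Distance in frame 1: 7.8. Distance in frame 2: 6.5.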